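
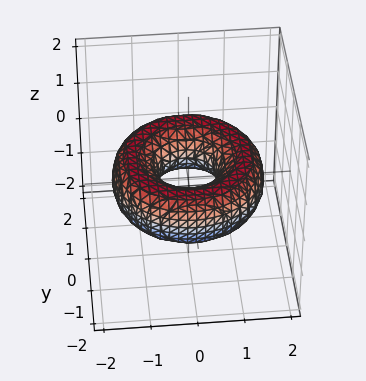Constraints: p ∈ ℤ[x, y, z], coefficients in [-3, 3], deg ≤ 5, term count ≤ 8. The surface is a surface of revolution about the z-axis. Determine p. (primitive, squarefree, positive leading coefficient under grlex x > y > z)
x^4 + 2*x^2*y^2 + y^4 - 3*x^2 - 3*y^2 + 3*z^2 + 1

Degree: a generic line meets the surface in up to 4 points, so deg p = 4.
By symmetry, the z-axis is an axis of rotation, so x and y enter only as x² + y².
Checking where it meets the axes: a circular section at z = 0 has radius between 0 and 1; it misses every integer gridline on the z-axis.
Matching integer coefficients to the picture gives p.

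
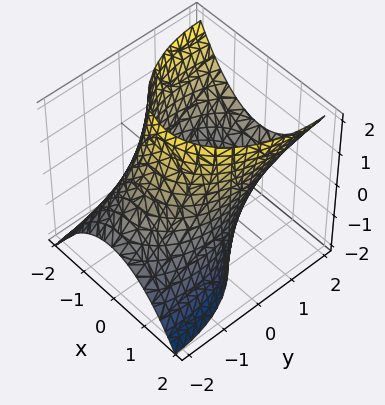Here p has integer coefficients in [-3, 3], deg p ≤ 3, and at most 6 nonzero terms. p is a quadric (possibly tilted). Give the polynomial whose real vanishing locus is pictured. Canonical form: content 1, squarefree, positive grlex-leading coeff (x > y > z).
2*x^2 + y^2 - 2*y*z - 3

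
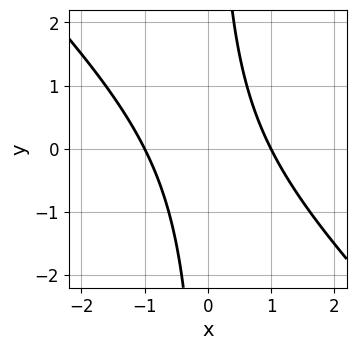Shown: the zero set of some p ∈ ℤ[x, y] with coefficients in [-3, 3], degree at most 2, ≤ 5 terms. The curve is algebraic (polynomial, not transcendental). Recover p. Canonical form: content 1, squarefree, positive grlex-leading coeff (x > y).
x^2 + x*y - 1

(a) deg p = 2. No degree-1 curve has this shape.
(b) Checking where it meets the axes: no y-intercept at any integer in the box; the x-axis gridline crossings are at x ∈ {-1, 1}.
(c) Fitting integer coefficients to these (and the overall shape) gives p.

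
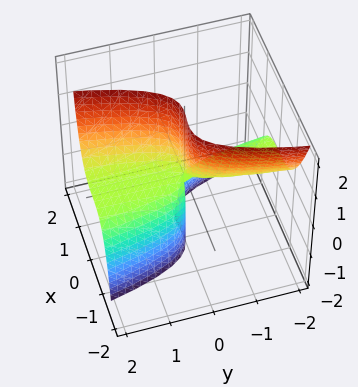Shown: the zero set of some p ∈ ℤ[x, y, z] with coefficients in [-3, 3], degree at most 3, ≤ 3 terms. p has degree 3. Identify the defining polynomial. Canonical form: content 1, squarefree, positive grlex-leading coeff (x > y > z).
3*x^3 + x^2*z - 2*y*z

1. deg p = 3. A generic line meets the surface in up to 3 points.
2. Observable constraints: it crosses the x-axis at the gridline x = 0; the visible z-axis segment lies entirely on the surface; every point of the y-axis in the box is on the surface.
3. These observations pin down the coefficients.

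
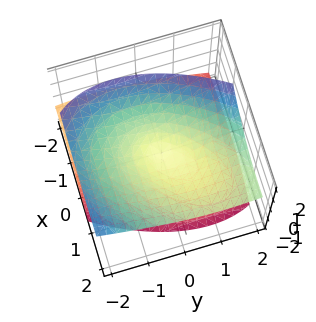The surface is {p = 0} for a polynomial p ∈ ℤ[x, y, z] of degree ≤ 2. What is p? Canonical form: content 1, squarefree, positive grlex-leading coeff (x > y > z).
x^2 - x*y - 2*x*z + y^2 - 2*z^2

First, degree: a generic line meets the surface in up to 2 points, so deg p = 2.
Next, checking where it meets the axes: it crosses the z-axis at the gridline z = 0; it crosses the x-axis at the gridline x = 0; it meets the y-axis at y = 0 (among the integer gridlines).
Finally, matching integer coefficients to the picture gives p.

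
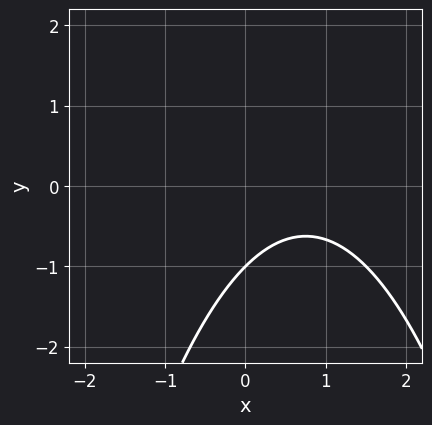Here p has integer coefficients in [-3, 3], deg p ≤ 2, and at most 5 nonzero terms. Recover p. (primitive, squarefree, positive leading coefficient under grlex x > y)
2*x^2 - 3*x + 3*y + 3

The degree is 2 — no degree-1 curve has this shape.
Reading off the gridlines: it meets the y-axis at y = -1 (among the integer gridlines); the curve avoids every integer x-axis point in the box.
Matching integer coefficients to the picture gives p.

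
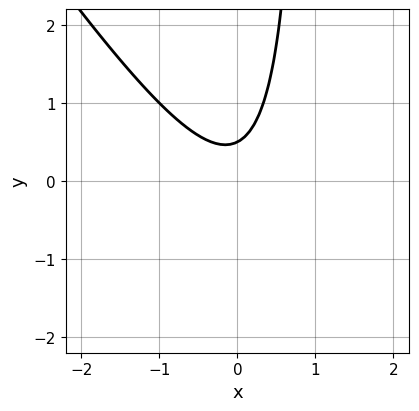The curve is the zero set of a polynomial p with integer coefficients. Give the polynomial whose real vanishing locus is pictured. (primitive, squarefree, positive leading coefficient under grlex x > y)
3*x^2 + 2*x*y - 2*y + 1

1. deg p = 2. The shape is more complex than any degree-1 curve.
2. Observable constraints: no x-intercept at any integer in the box.
3. Together with the visible shape, these determine p as stated.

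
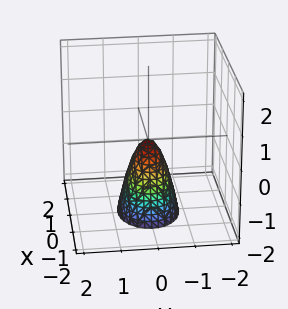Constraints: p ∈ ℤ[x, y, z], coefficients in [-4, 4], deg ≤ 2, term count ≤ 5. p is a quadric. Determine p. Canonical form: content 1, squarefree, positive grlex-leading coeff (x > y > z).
1. The degree is 2 — a paraboloid; a quadric.
2. Symmetries: mirror symmetry x ↦ −x ⇒ only even powers of x; mirror symmetry y ↦ −y ⇒ only even powers of y.
3. From the axis intercepts and sections: it meets the z-axis at z = 0 (among the integer gridlines); it crosses the y-axis at the gridline y = 0; it crosses the x-axis at the gridline x = 0.
4. Together with the visible shape, these determine p as stated.

2*x^2 + 3*y^2 + z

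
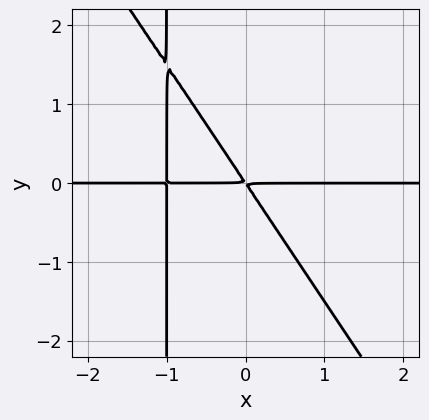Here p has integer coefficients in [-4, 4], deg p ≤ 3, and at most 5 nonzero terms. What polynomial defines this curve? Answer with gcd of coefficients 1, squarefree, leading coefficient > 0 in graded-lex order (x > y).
First, deg p = 3.
Then, from the axis intercepts and sections: the visible x-axis segment lies entirely on the curve.
Finally, the integer polynomial consistent with all of this is the stated p.

3*x^2*y + 2*x*y^2 + 3*x*y + 2*y^2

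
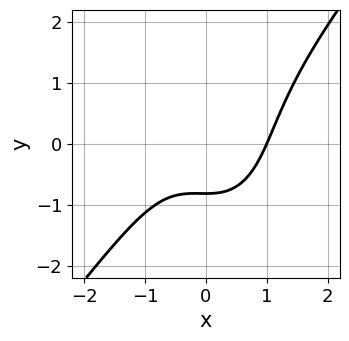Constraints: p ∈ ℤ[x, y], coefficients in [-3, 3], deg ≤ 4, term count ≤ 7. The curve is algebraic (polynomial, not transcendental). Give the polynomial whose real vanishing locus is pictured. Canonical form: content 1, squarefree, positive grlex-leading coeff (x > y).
3*x^3 - x^2*y - y^3 - 3*y - 3

First, the degree is 3 — the shape is more complex than any degree-2 curve.
Then, from the axis intercepts and sections: one x-axis crossing is at x = 1.
Finally, the integer polynomial consistent with all of this is the stated p.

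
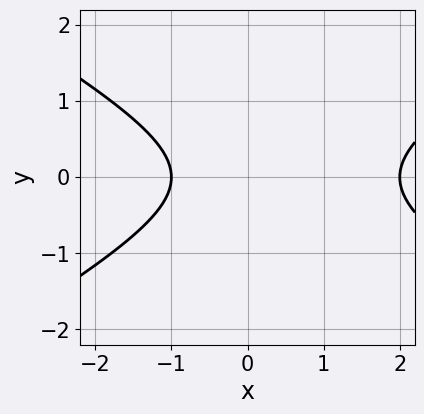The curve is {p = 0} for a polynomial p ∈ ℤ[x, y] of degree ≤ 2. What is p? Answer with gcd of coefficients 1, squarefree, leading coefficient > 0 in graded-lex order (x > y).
deg p = 2.
Symmetries: mirror symmetry y ↦ −y ⇒ only even powers of y.
From the visible intercepts: no y-intercept at any integer in the box; among the integer gridlines, it crosses the x-axis at x ∈ {-1, 2}.
These observations pin down the coefficients.

x^2 - 3*y^2 - x - 2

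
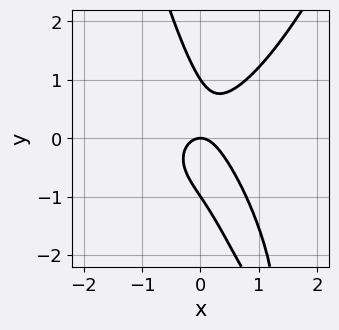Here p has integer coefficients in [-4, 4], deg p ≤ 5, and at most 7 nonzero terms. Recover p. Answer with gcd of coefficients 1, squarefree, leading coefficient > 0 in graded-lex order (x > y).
First, degree: a generic line meets the curve in up to 4 points, so deg p = 4.
Then, checking where it meets the axes: it crosses the x-axis at the gridline x = 0; among the integer gridlines, it crosses the y-axis at y ∈ {-1, 0, 1}.
Finally, together with the visible shape, these determine p as stated.

3*x^4 - 3*x*y^2 - y^3 + 2*x^2 + y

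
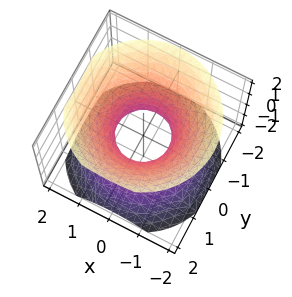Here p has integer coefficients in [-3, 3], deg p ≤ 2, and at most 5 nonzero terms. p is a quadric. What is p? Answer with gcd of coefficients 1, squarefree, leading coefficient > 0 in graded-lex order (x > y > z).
3*x^2 + 3*y^2 - 3*z^2 - 2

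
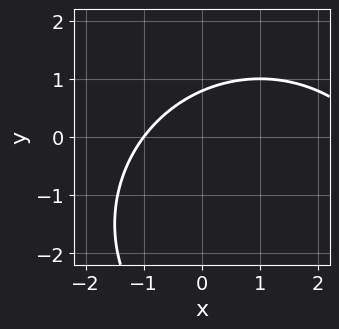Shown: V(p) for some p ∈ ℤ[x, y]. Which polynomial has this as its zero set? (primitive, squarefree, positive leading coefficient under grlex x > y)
x^2 + y^2 - 2*x + 3*y - 3

(a) deg p = 2. A generic line meets the curve in up to 2 points.
(b) Against the integer gridlines: it crosses the x-axis at the gridline x = -1.
(c) Matching integer coefficients to the picture gives p.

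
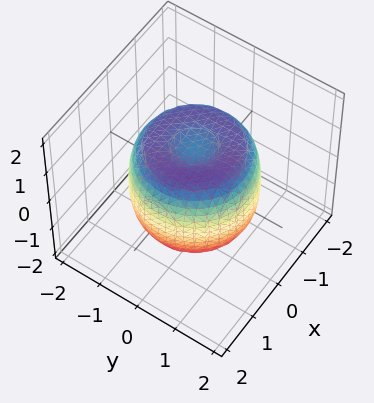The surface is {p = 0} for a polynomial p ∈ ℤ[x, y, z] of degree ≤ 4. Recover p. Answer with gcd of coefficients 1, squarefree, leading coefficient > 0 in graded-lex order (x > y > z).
2*x^4 + 4*x^2*y^2 + 2*y^4 - 3*x^2 - 3*y^2 + 2*z^2 - 2

deg p = 4. A generic line meets the surface in up to 4 points.
By symmetry, the z-axis is an axis of rotation, so x and y enter only as x² + y².
Checking where it meets the axes: a circular section at z = 0 has radius between 1 and 2; among the integer gridlines, it crosses the z-axis at z ∈ {-1, 1}.
Assembling these constraints gives the stated polynomial.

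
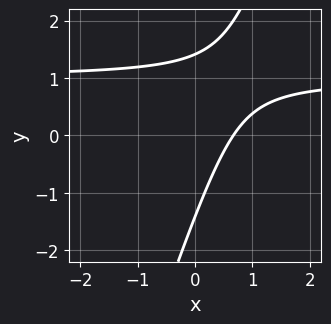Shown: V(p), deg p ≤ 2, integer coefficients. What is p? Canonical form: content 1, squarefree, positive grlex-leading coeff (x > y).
Degree: a generic line meets the curve in up to 2 points, so deg p = 2.
Matching integer coefficients to the picture gives p.

3*x*y - y^2 - 3*x + 2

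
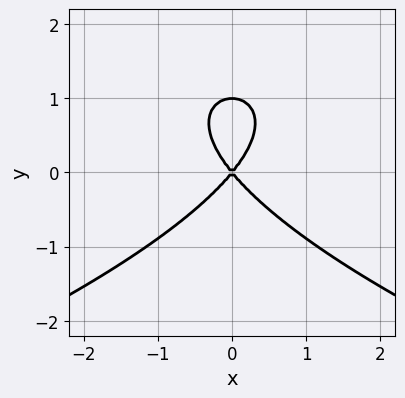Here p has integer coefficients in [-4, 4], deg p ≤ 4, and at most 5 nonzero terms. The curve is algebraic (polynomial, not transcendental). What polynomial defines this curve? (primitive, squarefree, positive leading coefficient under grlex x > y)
2*y^3 + 3*x^2 - 2*y^2

The degree is 3 — no degree-2 curve has this shape.
Symmetries: mirror symmetry x ↦ −x ⇒ only even powers of x.
Observable constraints: among the integer gridlines, it crosses the y-axis at y ∈ {0, 1}; one x-axis crossing is at x = 0.
Matching integer coefficients to the picture gives p.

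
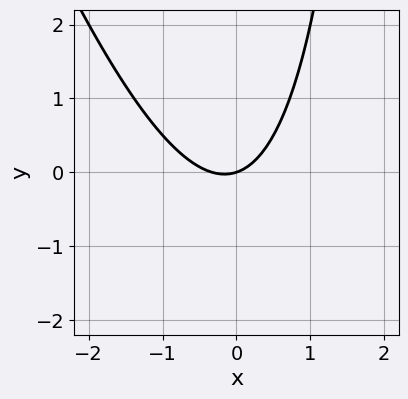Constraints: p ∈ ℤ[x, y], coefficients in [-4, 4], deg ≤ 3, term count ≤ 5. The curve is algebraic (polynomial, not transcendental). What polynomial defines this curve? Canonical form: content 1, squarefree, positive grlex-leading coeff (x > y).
3*x^2 + x*y + x - 3*y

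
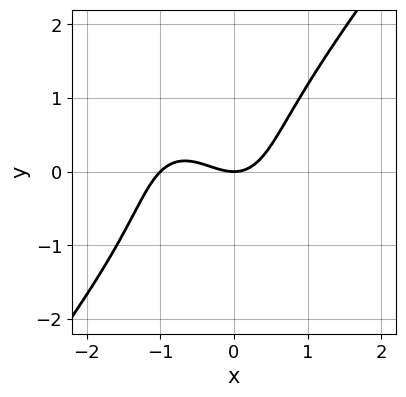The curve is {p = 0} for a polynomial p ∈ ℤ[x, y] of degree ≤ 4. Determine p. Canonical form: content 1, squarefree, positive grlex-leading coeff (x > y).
Degree: the shape is more complex than any degree-2 curve, so deg p = 3.
Checking where it meets the axes: it meets the y-axis at y = 0 (among the integer gridlines); the x-axis gridline crossings are at x ∈ {-1, 0}.
The integer polynomial consistent with all of this is the stated p.

2*x^3 - y^3 + 2*x^2 - 2*y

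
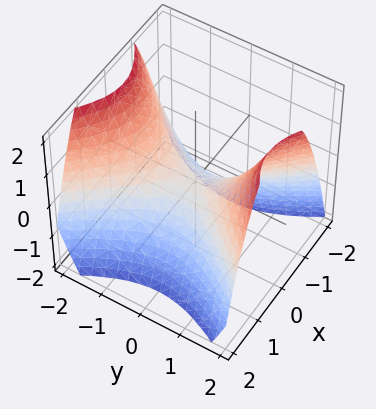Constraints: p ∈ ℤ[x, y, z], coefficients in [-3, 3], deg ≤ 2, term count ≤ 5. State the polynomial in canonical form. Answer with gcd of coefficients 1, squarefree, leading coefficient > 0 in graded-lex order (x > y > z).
The degree is 2 — a saddle surface; a quadric.
Symmetries: it's symmetric under x → −x, forcing even powers of x; mirror symmetry y ↦ −y ⇒ only even powers of y.
From the axis intercepts and sections: one x-axis crossing is at x = 0; it crosses the y-axis at the gridline y = 0; one z-axis crossing is at z = 0.
The integer polynomial consistent with all of this is the stated p.

3*x^2 - 2*y^2 + 3*z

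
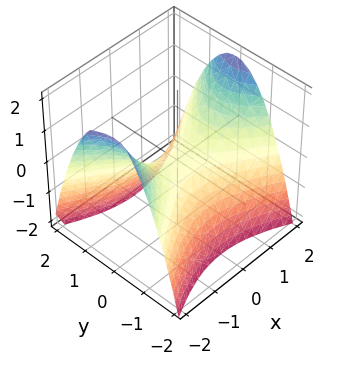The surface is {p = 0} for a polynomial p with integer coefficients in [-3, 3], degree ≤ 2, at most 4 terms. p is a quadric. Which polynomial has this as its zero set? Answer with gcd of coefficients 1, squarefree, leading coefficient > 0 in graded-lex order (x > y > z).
x^2 - 2*y^2 - 2*z

Degree: a saddle surface; a quadric, so deg p = 2.
Symmetries: it's symmetric under y → −y, forcing even powers of y; mirror symmetry x ↦ −x ⇒ only even powers of x.
From the axis intercepts and sections: it meets the x-axis at x = 0 (among the integer gridlines); it crosses the y-axis at the gridline y = 0; it meets the z-axis at z = 0 (among the integer gridlines).
The integer polynomial consistent with all of this is the stated p.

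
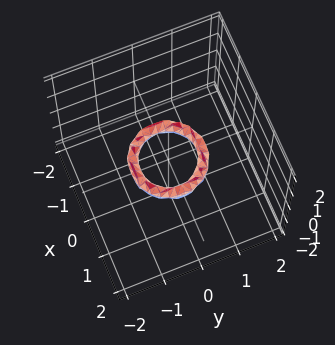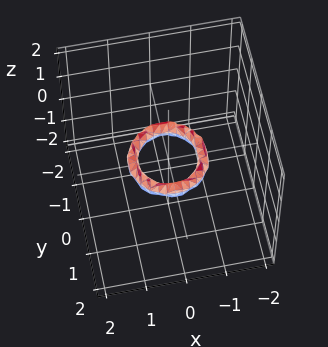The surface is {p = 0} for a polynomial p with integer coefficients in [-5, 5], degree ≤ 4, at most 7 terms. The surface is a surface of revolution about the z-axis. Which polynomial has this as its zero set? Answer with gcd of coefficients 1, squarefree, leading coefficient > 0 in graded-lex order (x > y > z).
2*x^4 + 4*x^2*y^2 + 2*y^4 - 3*x^2 - 3*y^2 + 2*z^2 + 1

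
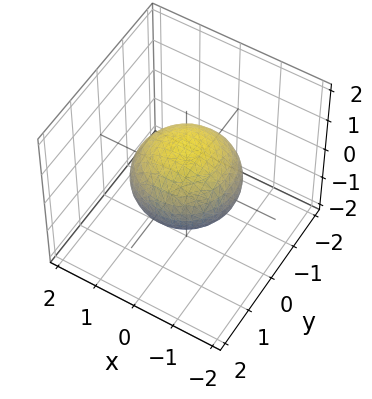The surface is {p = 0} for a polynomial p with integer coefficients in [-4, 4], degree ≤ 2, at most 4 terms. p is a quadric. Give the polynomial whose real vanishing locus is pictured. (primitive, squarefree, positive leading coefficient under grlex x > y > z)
First, deg p = 2. Bounded and convex; a quadric.
Next, symmetries: rotational symmetry about the z-axis ⇒ p depends on x, y only through x² + y²; mirror symmetry z ↦ −z ⇒ only even powers of z.
Next, against the integer gridlines: a circular section at z = 0 has radius between 1 and 2; the z-axis gridline crossings are at z ∈ {-1, 1}.
Finally, together with the visible shape, these determine p as stated.

2*x^2 + 2*y^2 + 3*z^2 - 3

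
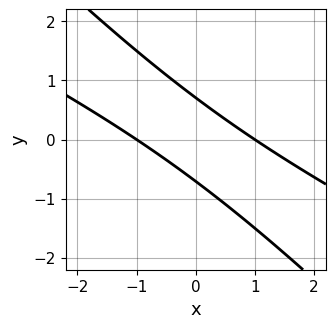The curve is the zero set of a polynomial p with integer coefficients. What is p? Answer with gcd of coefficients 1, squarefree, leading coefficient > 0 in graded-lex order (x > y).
deg p = 2. No degree-1 curve has this shape.
From the visible intercepts: the x-axis gridline crossings are at x ∈ {-1, 1}.
These observations pin down the coefficients.

x^2 + 3*x*y + 2*y^2 - 1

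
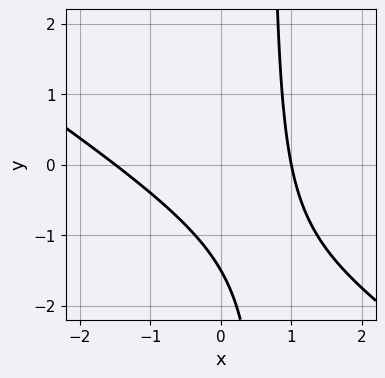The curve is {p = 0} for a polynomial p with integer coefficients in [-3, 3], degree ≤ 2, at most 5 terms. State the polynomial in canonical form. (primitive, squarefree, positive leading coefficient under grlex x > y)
(a) The degree is 2 — a generic line meets the curve in up to 2 points.
(b) Against the integer gridlines: it meets the x-axis at x = 1 (among the integer gridlines).
(c) Matching integer coefficients to the picture gives p.

2*x^2 + 3*x*y + x - 2*y - 3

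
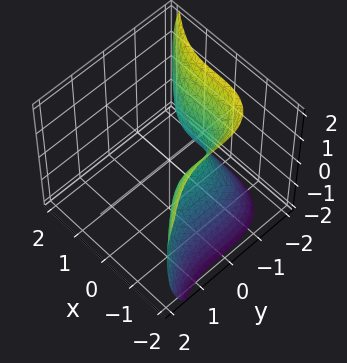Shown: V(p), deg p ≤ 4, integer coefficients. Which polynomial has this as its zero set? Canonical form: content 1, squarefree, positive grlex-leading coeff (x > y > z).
(a) deg p = 3. A generic line meets the surface in up to 3 points.
(b) From the visible intercepts: no z-intercept at any integer in the box.
(c) Assembling these constraints gives the stated polynomial.

3*x^3 + 3*y^3 + 3*z^2 - 2*z + 2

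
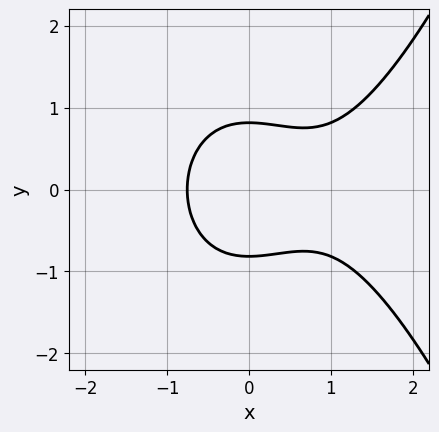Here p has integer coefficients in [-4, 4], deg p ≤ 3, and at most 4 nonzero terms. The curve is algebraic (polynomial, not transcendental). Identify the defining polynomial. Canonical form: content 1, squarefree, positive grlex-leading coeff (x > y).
2*x^3 - 2*x^2 - 3*y^2 + 2

deg p = 3.
Symmetries: the y ↦ −y reflection is a symmetry, so y appears only in even powers.
Putting this together gives p.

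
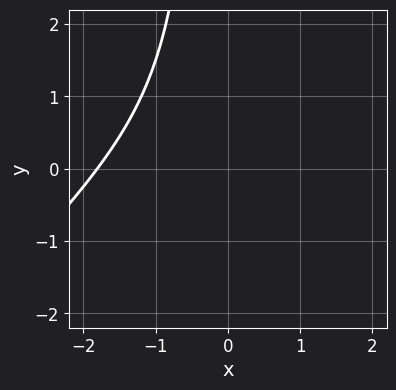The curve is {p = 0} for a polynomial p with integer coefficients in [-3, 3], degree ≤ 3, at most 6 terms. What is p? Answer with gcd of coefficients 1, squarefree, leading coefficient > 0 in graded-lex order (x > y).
2*x^3 - 2*x^2*y + 3*x^2 + 2

First, degree: no degree-2 curve has this shape, so deg p = 3.
Then, reading off the gridlines: no y-intercept at any integer in the box.
Finally, matching integer coefficients to the picture gives p.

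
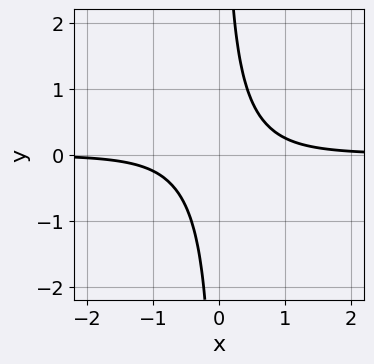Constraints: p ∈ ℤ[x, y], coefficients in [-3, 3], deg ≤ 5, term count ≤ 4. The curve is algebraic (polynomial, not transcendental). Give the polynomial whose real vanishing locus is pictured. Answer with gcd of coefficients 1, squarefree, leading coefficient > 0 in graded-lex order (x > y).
The degree is 4 — the shape is more complex than any degree-3 curve.
Observable constraints: it misses every integer gridline on the y-axis; it misses every integer gridline on the x-axis.
Assembling these constraints gives the stated polynomial.

2*x^3*y + 2*x*y - 1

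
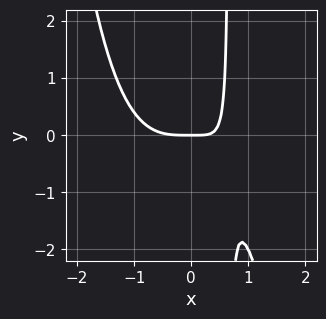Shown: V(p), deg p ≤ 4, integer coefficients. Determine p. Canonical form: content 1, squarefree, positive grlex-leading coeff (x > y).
2*x^4 + 3*x*y - 2*y

(a) Degree: a generic line meets the curve in up to 4 points, so deg p = 4.
(b) Observable constraints: it crosses the y-axis at the gridline y = 0; it crosses the x-axis at the gridline x = 0.
(c) These observations pin down the coefficients.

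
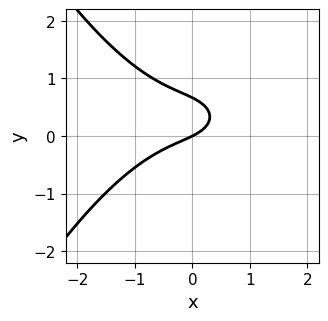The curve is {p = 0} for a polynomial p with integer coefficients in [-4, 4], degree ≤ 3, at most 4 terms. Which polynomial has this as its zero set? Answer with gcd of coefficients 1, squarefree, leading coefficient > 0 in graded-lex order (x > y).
x^3 + 3*y^2 + x - 2*y

(a) deg p = 3. The shape is more complex than any degree-2 curve.
(b) Reading off the gridlines: it crosses the y-axis at the gridline y = 0; one x-axis crossing is at x = 0.
(c) Assembling these constraints gives the stated polynomial.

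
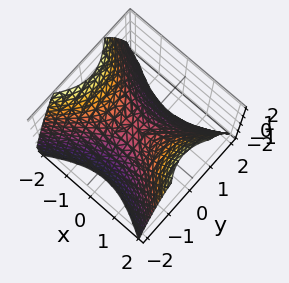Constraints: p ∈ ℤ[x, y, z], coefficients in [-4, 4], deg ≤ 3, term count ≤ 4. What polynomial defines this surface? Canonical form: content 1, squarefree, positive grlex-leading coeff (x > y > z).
The degree is 2 — a saddle surface; a quadric.
Symmetries: the y ↦ −y reflection is a symmetry, so y appears only in even powers; mirror symmetry x ↦ −x ⇒ only even powers of x.
From the visible intercepts: it meets the z-axis at z = 0 (among the integer gridlines); it crosses the x-axis at the gridline x = 0; one y-axis crossing is at y = 0.
Together with the visible shape, these determine p as stated.

2*x^2 - 3*y^2 - 3*z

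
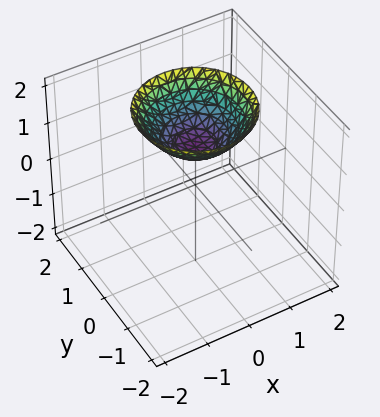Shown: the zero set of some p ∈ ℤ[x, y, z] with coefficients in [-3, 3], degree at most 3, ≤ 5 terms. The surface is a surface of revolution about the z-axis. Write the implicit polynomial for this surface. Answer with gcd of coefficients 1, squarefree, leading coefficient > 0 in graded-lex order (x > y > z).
2*x^2 + 2*y^2 - 3*z + 3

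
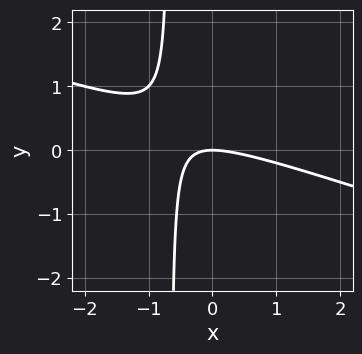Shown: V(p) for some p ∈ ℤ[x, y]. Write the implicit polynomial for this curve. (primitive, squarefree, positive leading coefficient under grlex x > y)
x^2 + 3*x*y + 2*y

(a) Degree: a generic line meets the curve in up to 2 points, so deg p = 2.
(b) Against the integer gridlines: it crosses the y-axis at the gridline y = 0; it crosses the x-axis at the gridline x = 0.
(c) Solving for integer coefficients yields p as stated.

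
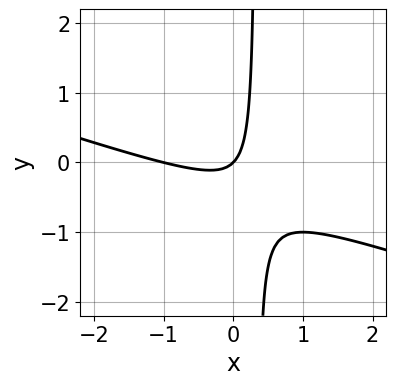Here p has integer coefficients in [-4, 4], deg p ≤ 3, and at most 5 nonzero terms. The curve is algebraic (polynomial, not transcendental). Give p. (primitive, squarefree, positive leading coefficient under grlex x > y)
First, degree: a generic line meets the curve in up to 2 points, so deg p = 2.
Next, from the visible intercepts: the x-axis gridline crossings are at x ∈ {-1, 0}; it meets the y-axis at y = 0 (among the integer gridlines).
Finally, solving for integer coefficients yields p as stated.

x^2 + 3*x*y + x - y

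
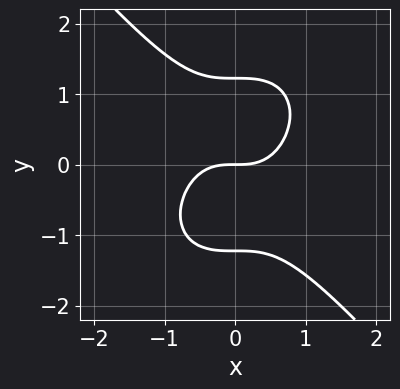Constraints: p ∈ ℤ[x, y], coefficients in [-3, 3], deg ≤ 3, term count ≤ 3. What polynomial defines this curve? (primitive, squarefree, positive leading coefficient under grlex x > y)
3*x^3 + 2*y^3 - 3*y

First, degree: a generic line meets the curve in up to 3 points, so deg p = 3.
Next, from the visible intercepts: it crosses the y-axis at the gridline y = 0; it crosses the x-axis at the gridline x = 0.
Finally, matching integer coefficients to the picture gives p.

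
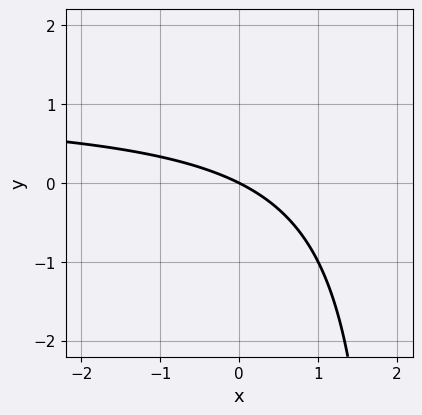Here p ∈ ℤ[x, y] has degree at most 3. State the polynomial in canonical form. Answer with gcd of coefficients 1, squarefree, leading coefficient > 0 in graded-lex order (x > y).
x*y - x - 2*y

(a) The degree is 2 — no degree-1 curve has this shape.
(b) Against the integer gridlines: one y-axis crossing is at y = 0; one x-axis crossing is at x = 0.
(c) Matching integer coefficients to the picture gives p.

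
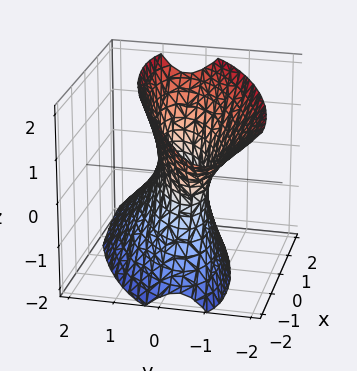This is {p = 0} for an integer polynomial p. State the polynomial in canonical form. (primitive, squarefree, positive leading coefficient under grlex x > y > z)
x^2 - 2*x*y + 3*y^2 + y*z - z^2 - 1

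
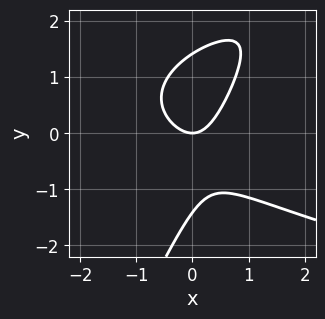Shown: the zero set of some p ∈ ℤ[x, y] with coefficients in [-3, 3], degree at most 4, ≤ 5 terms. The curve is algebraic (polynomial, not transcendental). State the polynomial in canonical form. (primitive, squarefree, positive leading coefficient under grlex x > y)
The degree is 3 — a generic line meets the curve in up to 3 points.
From the visible intercepts: one x-axis crossing is at x = 0; one y-axis crossing is at y = 0.
These observations pin down the coefficients.

2*x*y^2 - y^3 - 3*x^2 - x*y + 2*y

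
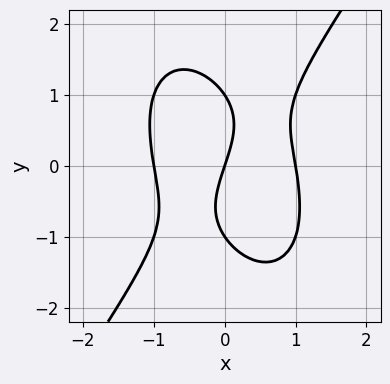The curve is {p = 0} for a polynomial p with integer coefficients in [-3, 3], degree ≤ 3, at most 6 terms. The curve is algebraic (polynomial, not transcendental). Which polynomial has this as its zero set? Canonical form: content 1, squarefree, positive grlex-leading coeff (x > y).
3*x^3 - y^3 - 3*x + y

Degree: no degree-2 curve has this shape, so deg p = 3.
Reading off the gridlines: among the integer gridlines, it crosses the x-axis at x ∈ {-1, 0, 1}; the y-axis gridline crossings are at y ∈ {-1, 0, 1}.
The integer polynomial consistent with all of this is the stated p.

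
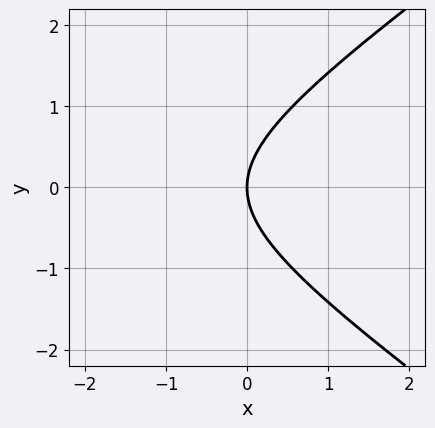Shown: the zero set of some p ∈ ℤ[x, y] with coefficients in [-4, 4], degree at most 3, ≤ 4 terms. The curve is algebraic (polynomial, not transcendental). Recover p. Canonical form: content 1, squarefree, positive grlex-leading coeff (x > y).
x^2 - 2*y^2 + 3*x

(a) Degree: no degree-1 curve has this shape, so deg p = 2.
(b) Symmetries: it's symmetric under y → −y, forcing even powers of y.
(c) From the axis intercepts and sections: it meets the x-axis at x = 0 (among the integer gridlines); it crosses the y-axis at the gridline y = 0.
(d) Putting this together gives p.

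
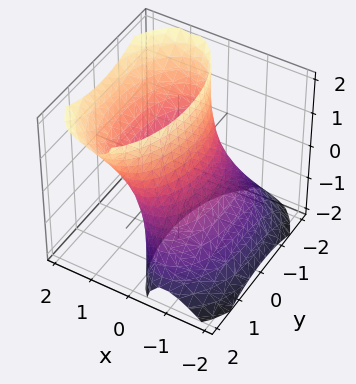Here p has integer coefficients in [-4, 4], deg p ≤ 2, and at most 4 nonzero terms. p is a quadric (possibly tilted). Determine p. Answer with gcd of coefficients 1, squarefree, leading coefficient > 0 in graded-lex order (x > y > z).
Degree: no degree-1 surface has this shape, so deg p = 2.
Observable constraints: the surface avoids every integer z-axis point in the box.
These observations pin down the coefficients.

3*x^2 - 3*x*z + y^2 - 2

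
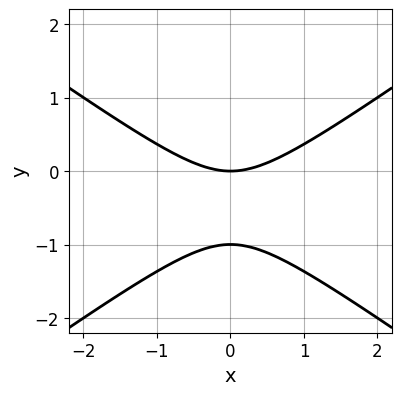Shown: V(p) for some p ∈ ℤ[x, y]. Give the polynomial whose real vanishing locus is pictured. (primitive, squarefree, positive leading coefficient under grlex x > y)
1. deg p = 2. No degree-1 curve has this shape.
2. Symmetries: it's symmetric under x → −x, forcing even powers of x.
3. Observable constraints: among the integer gridlines, it crosses the y-axis at y ∈ {-1, 0}; one x-axis crossing is at x = 0.
4. These observations pin down the coefficients.

x^2 - 2*y^2 - 2*y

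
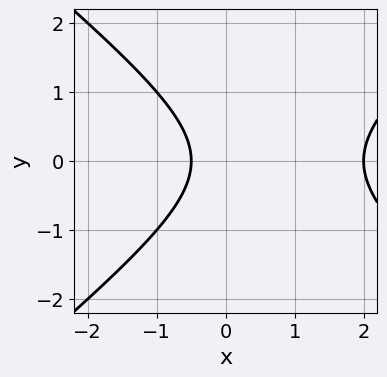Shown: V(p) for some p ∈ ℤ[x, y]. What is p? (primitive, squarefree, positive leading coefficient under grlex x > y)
2*x^2 - 3*y^2 - 3*x - 2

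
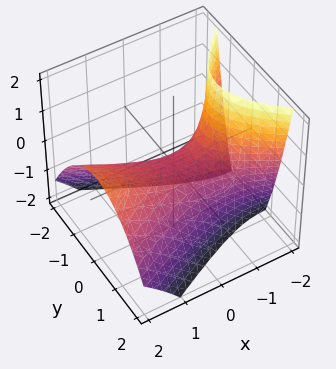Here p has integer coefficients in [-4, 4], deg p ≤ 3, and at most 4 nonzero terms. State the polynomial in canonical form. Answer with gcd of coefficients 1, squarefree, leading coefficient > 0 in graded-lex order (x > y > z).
x^2 - 2*x*z - 3*y^2 - 3*z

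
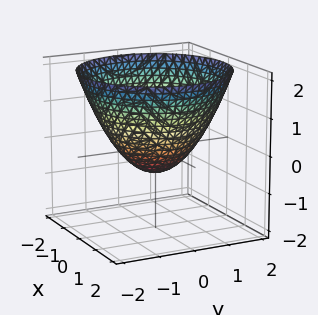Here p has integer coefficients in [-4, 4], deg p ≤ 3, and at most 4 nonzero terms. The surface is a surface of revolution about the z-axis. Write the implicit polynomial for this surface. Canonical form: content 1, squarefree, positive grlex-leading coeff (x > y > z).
(a) The degree is 2 — a generic line meets the surface in up to 2 points.
(b) Symmetry: every cross-section ⟂ z is a circle, so x, y appear only via x² + y².
(c) Observable constraints: a circular section at z = 0 has radius exactly 1; the x-axis gridline crossings are at x ∈ {-1, 1}; among the integer gridlines, it crosses the y-axis at y ∈ {-1, 1}.
(d) Together with the visible shape, these determine p as stated.

2*x^2 + 2*y^2 - 3*z - 2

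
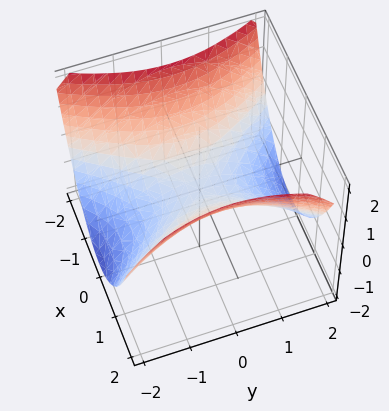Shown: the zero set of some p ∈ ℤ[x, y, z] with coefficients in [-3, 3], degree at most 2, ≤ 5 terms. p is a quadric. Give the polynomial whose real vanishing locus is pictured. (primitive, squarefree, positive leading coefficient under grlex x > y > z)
2*x^2 - y^2 - 3*z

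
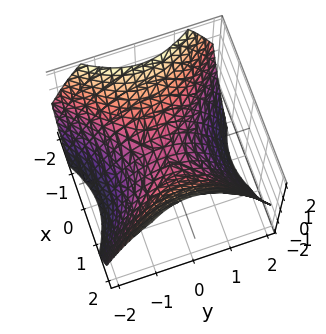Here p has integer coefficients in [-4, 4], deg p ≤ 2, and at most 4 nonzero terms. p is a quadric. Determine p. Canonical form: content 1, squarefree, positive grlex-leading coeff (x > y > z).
2*x^2 - 2*y^2 - 3*z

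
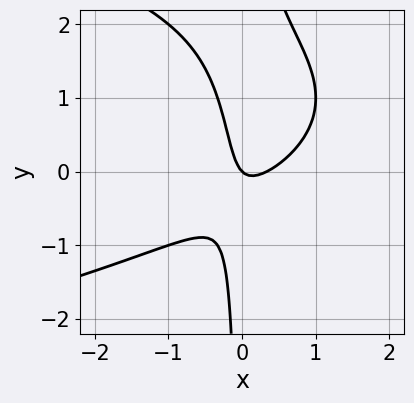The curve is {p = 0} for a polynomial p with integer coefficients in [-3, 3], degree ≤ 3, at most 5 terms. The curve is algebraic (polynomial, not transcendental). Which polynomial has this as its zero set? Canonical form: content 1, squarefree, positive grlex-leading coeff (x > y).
deg p = 3. A generic line meets the curve in up to 3 points.
Checking where it meets the axes: it meets the x-axis at x = 0 (among the integer gridlines); one y-axis crossing is at y = 0.
Matching integer coefficients to the picture gives p.

2*x*y^2 + 3*x^2 - 3*x*y - x - y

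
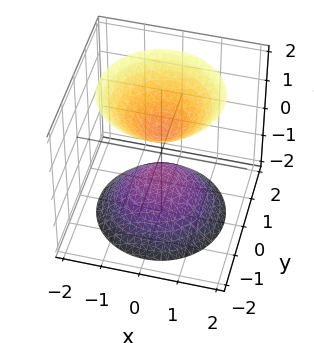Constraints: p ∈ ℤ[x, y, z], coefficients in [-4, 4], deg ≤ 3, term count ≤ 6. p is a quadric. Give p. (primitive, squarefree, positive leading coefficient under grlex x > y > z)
3*x^2 + 3*y^2 - 2*z^2 + 1

First, the picture has 2 separate pieces. They look like related sheets of one shape, so recover p as a whole.
Next, deg p = 2. Two separate bowl-shaped sheets opening away from each other; a quadric.
Then, by symmetry, every cross-section ⟂ z is a circle, so x, y appear only via x² + y²; mirror symmetry z ↦ −z ⇒ only even powers of z.
Then, observable constraints: a circular section at z = 2 has radius between 1 and 2; no y-intercept at any integer in the box; no x-intercept at any integer in the box.
Finally, assembling these constraints gives the stated polynomial.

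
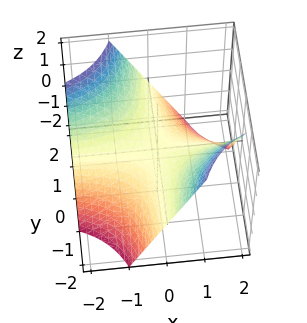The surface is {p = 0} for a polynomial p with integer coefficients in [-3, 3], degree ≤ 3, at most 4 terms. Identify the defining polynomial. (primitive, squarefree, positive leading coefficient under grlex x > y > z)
x*y + z

Degree: a saddle surface; a quadric, so deg p = 2.
Reading off the gridlines: one z-axis crossing is at z = 0; every point of the x-axis in the box is on the surface; every point of the y-axis in the box is on the surface.
Solving for integer coefficients yields p as stated.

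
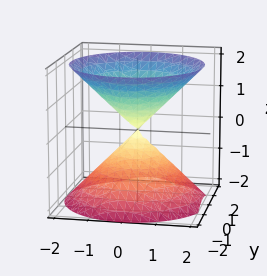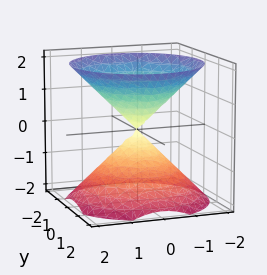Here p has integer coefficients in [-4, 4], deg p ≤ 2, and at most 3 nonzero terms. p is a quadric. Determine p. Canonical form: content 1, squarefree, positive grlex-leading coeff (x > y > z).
x^2 + y^2 - z^2

(a) There are 2 components. They look like related sheets of one shape, so recover p as a whole.
(b) Degree: a double cone through the origin; a quadric, so deg p = 2.
(c) Symmetries: rotational symmetry about the z-axis ⇒ p depends on x, y only through x² + y²; it's symmetric under z → −z, forcing even powers of z.
(d) Observable constraints: one y-axis crossing is at y = 0; one x-axis crossing is at x = 0.
(e) Fitting integer coefficients to these (and the overall shape) gives p.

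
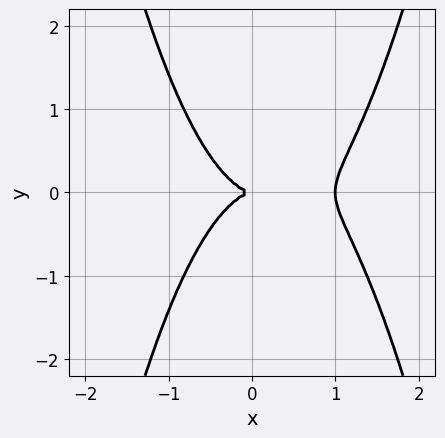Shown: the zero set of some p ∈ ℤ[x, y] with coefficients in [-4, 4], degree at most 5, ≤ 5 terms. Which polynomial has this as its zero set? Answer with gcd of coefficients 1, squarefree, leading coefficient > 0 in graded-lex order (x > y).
x^4 - x^3 - y^2

1. Degree: no degree-3 curve has this shape, so deg p = 4.
2. Symmetries: it's symmetric under y → −y, forcing even powers of y.
3. Against the integer gridlines: it meets the y-axis at y = 0 (among the integer gridlines); the x-axis gridline crossings are at x ∈ {0, 1}.
4. Solving for integer coefficients yields p as stated.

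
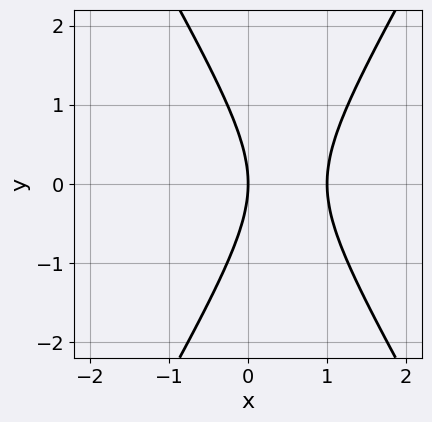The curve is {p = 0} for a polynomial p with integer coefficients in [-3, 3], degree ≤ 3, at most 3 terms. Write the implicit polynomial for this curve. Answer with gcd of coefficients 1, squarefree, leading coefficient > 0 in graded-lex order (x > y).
3*x^2 - y^2 - 3*x

1. The degree is 2 — no degree-1 curve has this shape.
2. Symmetries: mirror symmetry y ↦ −y ⇒ only even powers of y.
3. Reading off the gridlines: one y-axis crossing is at y = 0; among the integer gridlines, it crosses the x-axis at x ∈ {0, 1}.
4. Assembling these constraints gives the stated polynomial.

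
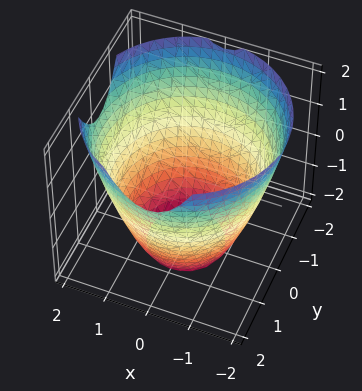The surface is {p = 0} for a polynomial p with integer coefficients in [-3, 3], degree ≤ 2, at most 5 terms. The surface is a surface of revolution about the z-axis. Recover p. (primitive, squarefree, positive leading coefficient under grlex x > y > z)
First, degree: the shape is more complex than any degree-1 surface, so deg p = 2.
Next, symmetry: every cross-section ⟂ z is a circle, so x, y appear only via x² + y².
Next, observable constraints: no z-intercept at any integer in the box; a circular section at z = 0 has radius between 1 and 2.
Finally, these observations pin down the coefficients.

x^2 + y^2 - z - 3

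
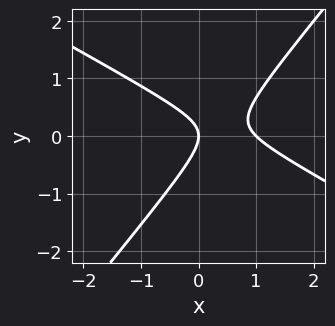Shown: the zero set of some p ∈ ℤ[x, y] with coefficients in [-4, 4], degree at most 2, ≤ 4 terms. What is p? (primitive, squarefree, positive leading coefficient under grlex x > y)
2*x^2 + 2*x*y - 3*y^2 - 2*x

1. The degree is 2 — a generic line meets the curve in up to 2 points.
2. Observable constraints: among the integer gridlines, it crosses the x-axis at x ∈ {0, 1}; one y-axis crossing is at y = 0.
3. The integer polynomial consistent with all of this is the stated p.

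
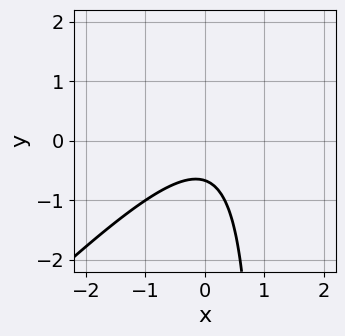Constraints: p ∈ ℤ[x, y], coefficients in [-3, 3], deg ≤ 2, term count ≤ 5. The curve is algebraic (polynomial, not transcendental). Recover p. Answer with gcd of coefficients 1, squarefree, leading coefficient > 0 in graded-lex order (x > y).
3*x^2 - 3*x*y - x + 3*y + 2

1. Degree: a generic line meets the curve in up to 2 points, so deg p = 2.
2. Reading off the gridlines: it misses every integer gridline on the x-axis.
3. These observations pin down the coefficients.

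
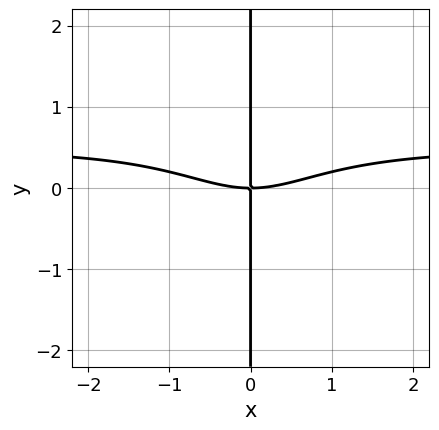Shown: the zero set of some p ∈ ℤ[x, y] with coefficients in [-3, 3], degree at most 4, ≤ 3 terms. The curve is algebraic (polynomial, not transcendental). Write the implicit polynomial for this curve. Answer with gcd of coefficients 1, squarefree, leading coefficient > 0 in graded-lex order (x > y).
2*x^3*y - x^3 + 3*x*y

First, the degree is 4 — no degree-3 curve has this shape.
Then, against the integer gridlines: it meets the x-axis at x = 0 (among the integer gridlines); every point of the y-axis in the box is on the curve.
Finally, these observations pin down the coefficients.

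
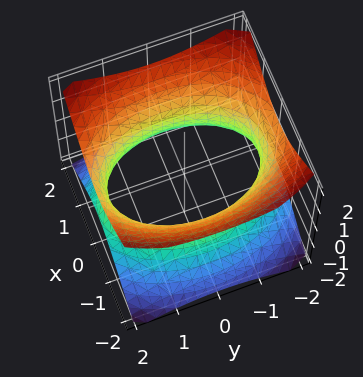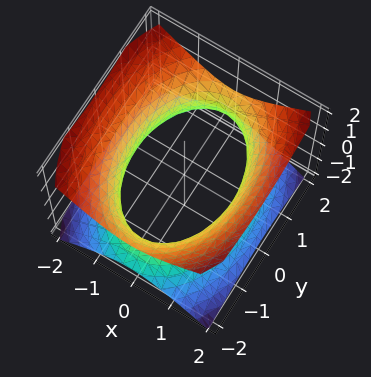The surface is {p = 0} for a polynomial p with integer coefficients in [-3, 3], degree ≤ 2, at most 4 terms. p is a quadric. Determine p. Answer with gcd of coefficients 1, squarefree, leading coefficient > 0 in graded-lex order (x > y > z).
2*x^2 + y^2 - 2*z^2 - 3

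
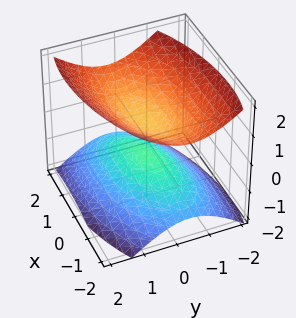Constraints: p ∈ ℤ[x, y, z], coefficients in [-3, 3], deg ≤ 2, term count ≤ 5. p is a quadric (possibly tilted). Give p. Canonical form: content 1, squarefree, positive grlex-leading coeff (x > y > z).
x^2 - x*y + 3*y^2 - 3*z^2 + 1

First, I count 2 distinct pieces.
Next, the degree is 2 — no degree-1 surface has this shape.
Next, from the visible intercepts: the surface avoids every integer x-axis point in the box; the surface avoids every integer y-axis point in the box.
Finally, these observations pin down the coefficients.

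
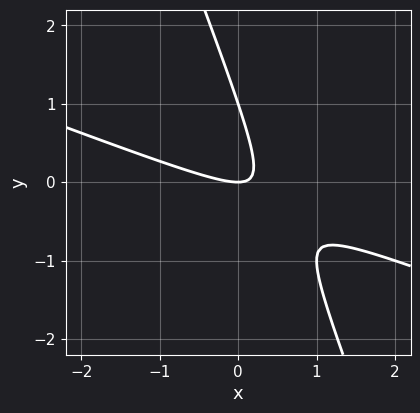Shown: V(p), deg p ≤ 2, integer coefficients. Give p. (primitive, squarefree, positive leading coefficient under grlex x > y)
x^2 + 3*x*y + y^2 - y

1. deg p = 2. The shape is more complex than any degree-1 curve.
2. Against the integer gridlines: among the integer gridlines, it crosses the y-axis at y ∈ {0, 1}; one x-axis crossing is at x = 0.
3. Solving for integer coefficients yields p as stated.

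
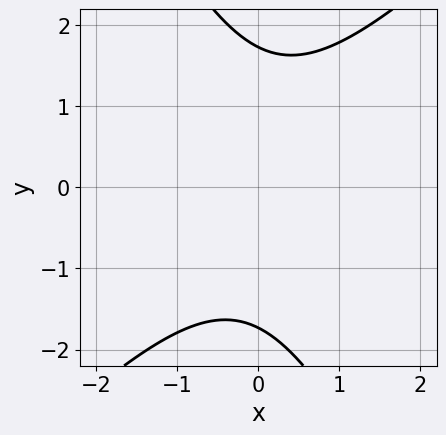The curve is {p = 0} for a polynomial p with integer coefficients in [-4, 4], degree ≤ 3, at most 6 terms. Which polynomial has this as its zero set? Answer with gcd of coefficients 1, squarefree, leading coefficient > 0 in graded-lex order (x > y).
2*x^2 - x*y - y^2 + 3

(a) Degree: the shape is more complex than any degree-1 curve, so deg p = 2.
(b) Observable constraints: no x-intercept at any integer in the box.
(c) The integer polynomial consistent with all of this is the stated p.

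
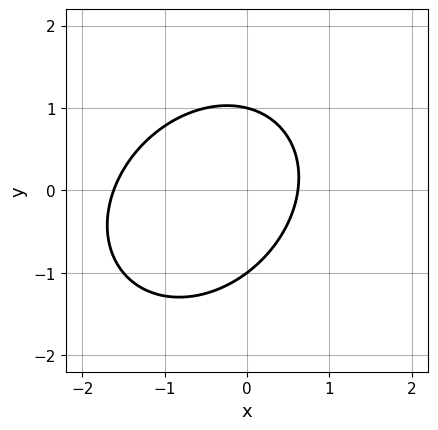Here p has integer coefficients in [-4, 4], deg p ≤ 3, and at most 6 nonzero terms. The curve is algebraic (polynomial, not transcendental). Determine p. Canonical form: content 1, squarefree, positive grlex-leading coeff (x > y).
2*x^2 - x*y + 2*y^2 + 2*x - 2

(a) Degree: a generic line meets the curve in up to 2 points, so deg p = 2.
(b) From the visible intercepts: among the integer gridlines, it crosses the y-axis at y ∈ {-1, 1}.
(c) The integer polynomial consistent with all of this is the stated p.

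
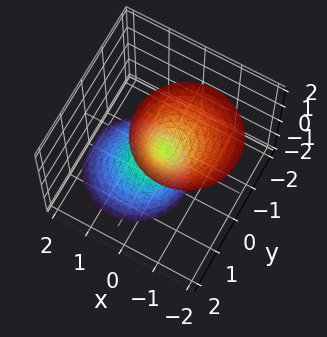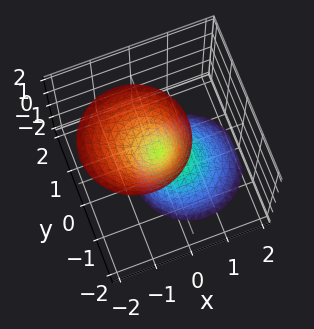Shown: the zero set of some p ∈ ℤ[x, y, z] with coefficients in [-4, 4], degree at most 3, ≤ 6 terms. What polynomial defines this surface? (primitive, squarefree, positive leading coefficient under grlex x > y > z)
First, there are 2 components.
Then, deg p = 2.
Next, from the visible intercepts: it crosses the z-axis at the gridline z = 0; one y-axis crossing is at y = 0; it meets the x-axis at x = 0 (among the integer gridlines).
Finally, assembling these constraints gives the stated polynomial.

3*x^2 + 2*x*z + 3*y^2 - z^2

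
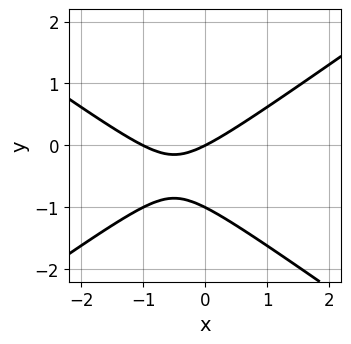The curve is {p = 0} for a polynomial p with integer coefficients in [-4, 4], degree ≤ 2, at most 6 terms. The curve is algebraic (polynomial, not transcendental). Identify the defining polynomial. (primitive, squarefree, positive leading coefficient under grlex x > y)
x^2 - 2*y^2 + x - 2*y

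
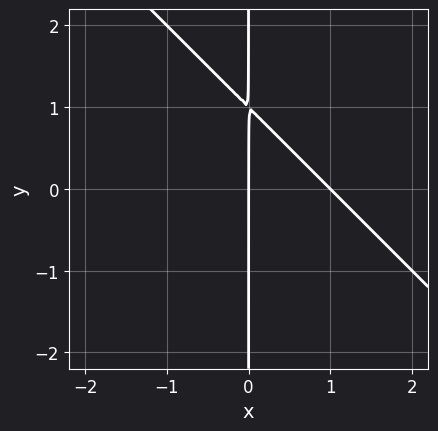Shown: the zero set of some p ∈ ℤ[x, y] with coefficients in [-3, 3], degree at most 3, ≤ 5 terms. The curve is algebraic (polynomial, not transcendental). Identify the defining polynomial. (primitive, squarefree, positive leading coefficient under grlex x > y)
1. deg p = 2.
2. From the visible intercepts: among the integer gridlines, it crosses the x-axis at x ∈ {0, 1}; the visible y-axis segment lies entirely on the curve.
3. The integer polynomial consistent with all of this is the stated p.

x^2 + x*y - x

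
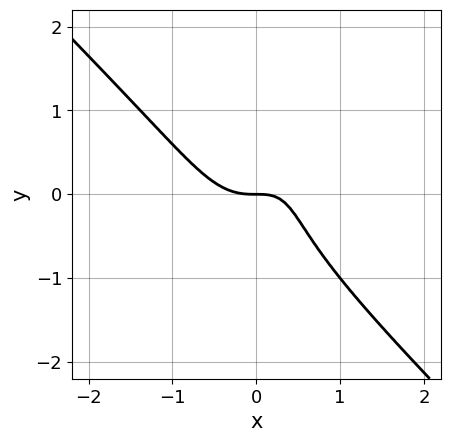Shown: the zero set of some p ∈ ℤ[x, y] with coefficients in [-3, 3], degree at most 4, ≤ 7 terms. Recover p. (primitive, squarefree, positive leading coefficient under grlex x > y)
(a) Degree: no degree-2 curve has this shape, so deg p = 3.
(b) Checking where it meets the axes: it meets the y-axis at y = 0 (among the integer gridlines); one x-axis crossing is at x = 0.
(c) Fitting integer coefficients to these (and the overall shape) gives p.

2*x^3 + x^2*y + y^3 - x*y + y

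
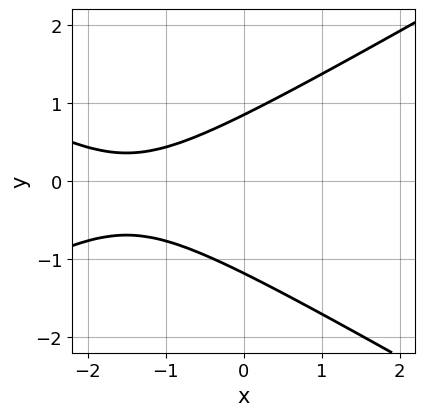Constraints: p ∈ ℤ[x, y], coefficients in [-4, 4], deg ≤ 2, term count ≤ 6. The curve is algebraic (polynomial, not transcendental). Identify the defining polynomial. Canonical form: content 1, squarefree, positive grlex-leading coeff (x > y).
x^2 - 3*y^2 + 3*x - y + 3

1. The degree is 2 — a generic line meets the curve in up to 2 points.
2. From the axis intercepts and sections: it misses every integer gridline on the x-axis.
3. The integer polynomial consistent with all of this is the stated p.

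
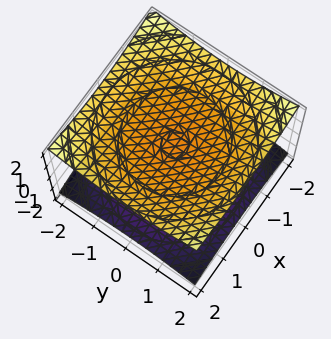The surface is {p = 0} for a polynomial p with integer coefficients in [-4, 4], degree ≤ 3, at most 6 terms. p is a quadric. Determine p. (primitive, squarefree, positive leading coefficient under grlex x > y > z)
x^2 + y^2 - 3*z^2 + 3

There are 2 components. Treating them together as one polynomial.
The degree is 2 — two separate bowl-shaped sheets opening away from each other; a quadric.
Symmetry: the z-axis is an axis of rotation, so x and y enter only as x² + y²; mirror symmetry z ↦ −z ⇒ only even powers of z.
Against the integer gridlines: no y-intercept at any integer in the box; among the integer gridlines, it crosses the z-axis at z ∈ {-1, 1}; the surface avoids every integer x-axis point in the box.
Together with the visible shape, these determine p as stated.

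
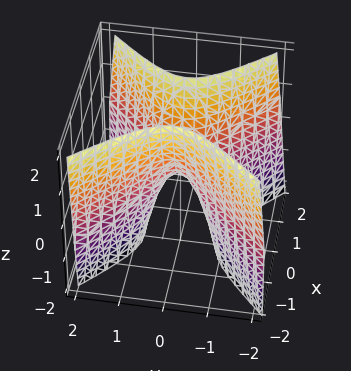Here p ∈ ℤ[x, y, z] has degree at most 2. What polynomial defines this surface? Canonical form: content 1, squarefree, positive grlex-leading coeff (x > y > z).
1. deg p = 2. A hyperbolic paraboloid; a quadric.
2. Symmetries: the y ↦ −y reflection is a symmetry, so y appears only in even powers; the x ↦ −x reflection is a symmetry, so x appears only in even powers.
3. From the axis intercepts and sections: it crosses the z-axis at the gridline z = 0; it crosses the x-axis at the gridline x = 0.
4. Matching integer coefficients to the picture gives p.

3*x^2 - 3*y^2 - z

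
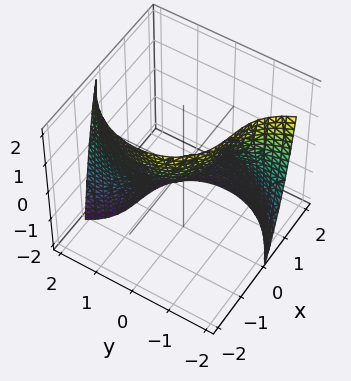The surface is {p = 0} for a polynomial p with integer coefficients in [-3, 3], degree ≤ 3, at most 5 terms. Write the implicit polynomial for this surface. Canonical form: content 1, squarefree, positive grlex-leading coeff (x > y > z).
2*x^3 + x*y^2 - y^2*z + 2*y + 3*z

First, the degree is 3 — no degree-2 surface has this shape.
Next, against the integer gridlines: it crosses the y-axis at the gridline y = 0; it crosses the x-axis at the gridline x = 0.
Finally, putting this together gives p.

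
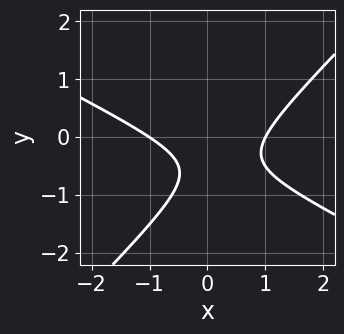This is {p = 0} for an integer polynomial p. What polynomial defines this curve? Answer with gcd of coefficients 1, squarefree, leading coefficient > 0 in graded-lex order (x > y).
First, deg p = 2. A generic line meets the curve in up to 2 points.
Then, observable constraints: no y-intercept at any integer in the box; the x-axis gridline crossings are at x ∈ {-1, 1}.
Finally, matching integer coefficients to the picture gives p.

x^2 + x*y - 2*y^2 - 2*y - 1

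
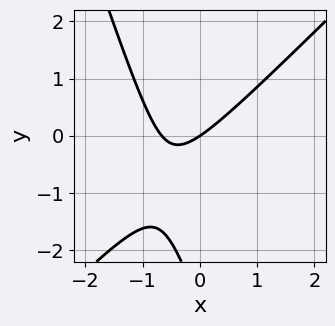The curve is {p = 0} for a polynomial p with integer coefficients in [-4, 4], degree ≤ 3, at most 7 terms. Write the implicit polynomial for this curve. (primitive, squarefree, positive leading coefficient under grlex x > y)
3*x^2 - 2*x*y - y^2 + 2*x - 3*y

The degree is 2 — the shape is more complex than any degree-1 curve.
Observable constraints: it meets the x-axis at x = 0 (among the integer gridlines); it crosses the y-axis at the gridline y = 0.
Together with the visible shape, these determine p as stated.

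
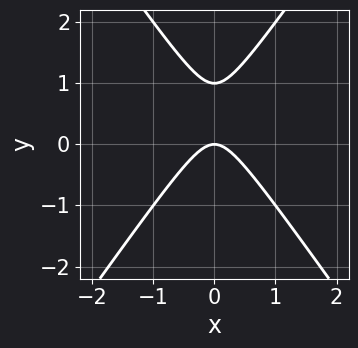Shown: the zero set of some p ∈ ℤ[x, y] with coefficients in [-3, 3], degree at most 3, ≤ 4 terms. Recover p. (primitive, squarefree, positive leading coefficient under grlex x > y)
2*x^2 - y^2 + y

(a) deg p = 2.
(b) Symmetries: the x ↦ −x reflection is a symmetry, so x appears only in even powers.
(c) From the axis intercepts and sections: among the integer gridlines, it crosses the y-axis at y ∈ {0, 1}; it meets the x-axis at x = 0 (among the integer gridlines).
(d) Together with the visible shape, these determine p as stated.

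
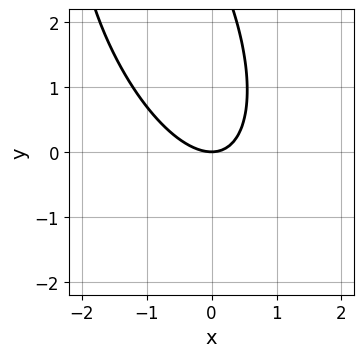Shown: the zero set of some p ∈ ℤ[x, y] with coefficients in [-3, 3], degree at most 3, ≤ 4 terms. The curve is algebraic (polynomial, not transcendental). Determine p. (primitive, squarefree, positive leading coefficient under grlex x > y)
3*x^2 + 2*x*y + y^2 - 3*y

First, degree: the shape is more complex than any degree-1 curve, so deg p = 2.
Then, observable constraints: it meets the x-axis at x = 0 (among the integer gridlines); it crosses the y-axis at the gridline y = 0.
Finally, assembling these constraints gives the stated polynomial.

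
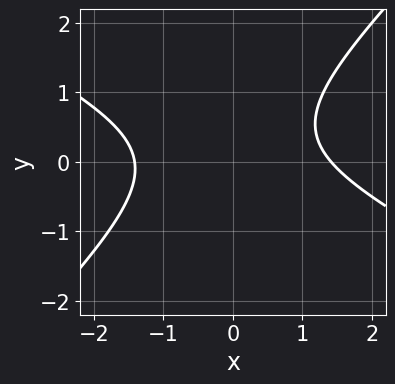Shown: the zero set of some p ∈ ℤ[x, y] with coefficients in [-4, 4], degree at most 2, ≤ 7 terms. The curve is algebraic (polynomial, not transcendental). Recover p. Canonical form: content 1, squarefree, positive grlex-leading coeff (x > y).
x^2 + x*y - 2*y^2 + y - 2

(a) The degree is 2 — no degree-1 curve has this shape.
(b) From the axis intercepts and sections: the curve avoids every integer y-axis point in the box.
(c) Matching integer coefficients to the picture gives p.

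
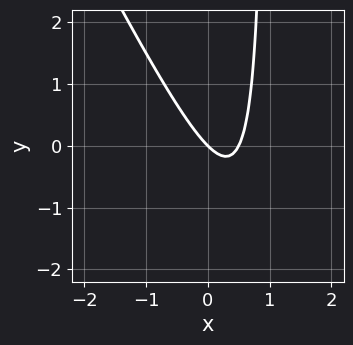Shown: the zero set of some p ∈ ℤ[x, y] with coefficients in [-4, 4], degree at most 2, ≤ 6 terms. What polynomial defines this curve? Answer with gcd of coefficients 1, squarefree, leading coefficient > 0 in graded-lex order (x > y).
2*x^2 + x*y - x - y

First, degree: no degree-1 curve has this shape, so deg p = 2.
Next, from the visible intercepts: it crosses the y-axis at the gridline y = 0; it crosses the x-axis at the gridline x = 0.
Finally, matching integer coefficients to the picture gives p.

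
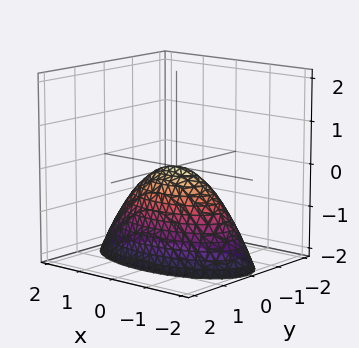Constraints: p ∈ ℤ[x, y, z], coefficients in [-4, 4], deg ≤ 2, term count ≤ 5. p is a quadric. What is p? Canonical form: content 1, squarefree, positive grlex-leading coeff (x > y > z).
The degree is 2 — a paraboloid; a quadric.
Symmetries: mirror symmetry y ↦ −y ⇒ only even powers of y; it's symmetric under x → −x, forcing even powers of x.
Checking where it meets the axes: it meets the z-axis at z = 0 (among the integer gridlines); it crosses the y-axis at the gridline y = 0.
Fitting integer coefficients to these (and the overall shape) gives p.

x^2 + 3*y^2 + 2*z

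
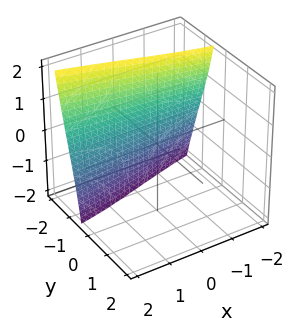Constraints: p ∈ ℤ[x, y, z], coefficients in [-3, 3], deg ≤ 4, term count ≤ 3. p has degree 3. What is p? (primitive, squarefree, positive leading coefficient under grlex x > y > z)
x*y*z - 2*y^3 - 3

1. deg p = 3. The shape is more complex than any degree-2 surface.
2. From the visible intercepts: it misses every integer gridline on the x-axis; it misses every integer gridline on the z-axis.
3. Matching integer coefficients to the picture gives p.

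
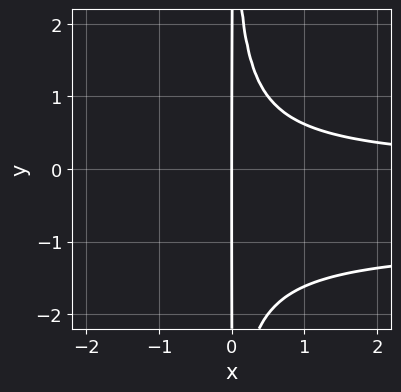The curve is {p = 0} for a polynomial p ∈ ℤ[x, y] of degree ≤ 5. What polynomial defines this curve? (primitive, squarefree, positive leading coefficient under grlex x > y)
First, deg p = 4. A generic line meets the curve in up to 4 points.
Then, from the visible intercepts: the visible y-axis segment lies entirely on the curve; one x-axis crossing is at x = 0.
Finally, fitting integer coefficients to these (and the overall shape) gives p.

x^2*y^2 + x^2*y - x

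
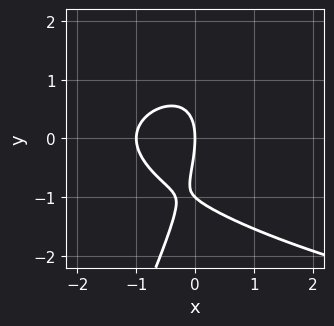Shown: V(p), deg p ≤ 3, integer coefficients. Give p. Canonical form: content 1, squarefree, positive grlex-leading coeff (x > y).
First, the degree is 3 — a generic line meets the curve in up to 3 points.
Next, from the visible intercepts: the y-axis gridline crossings are at y ∈ {-1, 0}; the x-axis gridline crossings are at x ∈ {-1, 0}.
Finally, these observations pin down the coefficients.

2*x*y^2 - y^3 - 3*x^2 - y^2 - 3*x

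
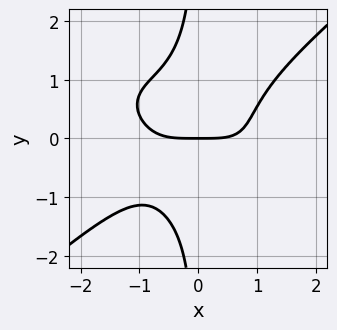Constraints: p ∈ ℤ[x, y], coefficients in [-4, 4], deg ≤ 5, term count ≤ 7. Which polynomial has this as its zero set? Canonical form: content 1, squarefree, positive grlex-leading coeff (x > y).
x^4 + x^3*y - 3*x*y^3 + x^2*y - 3*y

(a) Degree: the shape is more complex than any degree-3 curve, so deg p = 4.
(b) Reading off the gridlines: it meets the x-axis at x = 0 (among the integer gridlines); it meets the y-axis at y = 0 (among the integer gridlines).
(c) Together with the visible shape, these determine p as stated.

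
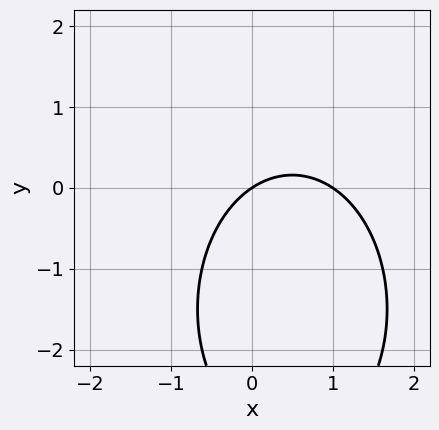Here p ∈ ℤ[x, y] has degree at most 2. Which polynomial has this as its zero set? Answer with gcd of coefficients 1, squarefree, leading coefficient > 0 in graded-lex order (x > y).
2*x^2 + y^2 - 2*x + 3*y

1. The degree is 2 — the shape is more complex than any degree-1 curve.
2. Reading off the gridlines: one y-axis crossing is at y = 0; the x-axis gridline crossings are at x ∈ {0, 1}.
3. Together with the visible shape, these determine p as stated.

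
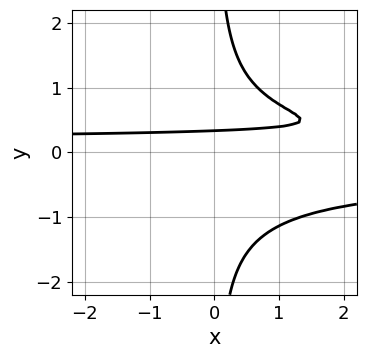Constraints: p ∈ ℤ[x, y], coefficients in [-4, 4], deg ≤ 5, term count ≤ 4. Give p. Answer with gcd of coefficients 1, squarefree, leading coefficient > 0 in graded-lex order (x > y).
3*x*y^3 - 3*y + 1

1. Degree: the shape is more complex than any degree-3 curve, so deg p = 4.
2. Observable constraints: it misses every integer gridline on the x-axis.
3. Solving for integer coefficients yields p as stated.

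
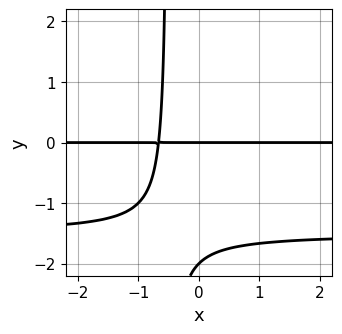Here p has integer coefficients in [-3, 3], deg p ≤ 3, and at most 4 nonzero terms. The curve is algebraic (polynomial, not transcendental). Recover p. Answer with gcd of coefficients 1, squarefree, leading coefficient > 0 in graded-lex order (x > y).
2*x*y^2 + 3*x*y + y^2 + 2*y

(a) Degree: a generic line meets the curve in up to 3 points, so deg p = 3.
(b) Reading off the gridlines: the visible x-axis segment lies entirely on the curve; the y-axis gridline crossings are at y ∈ {-2, 0}.
(c) Together with the visible shape, these determine p as stated.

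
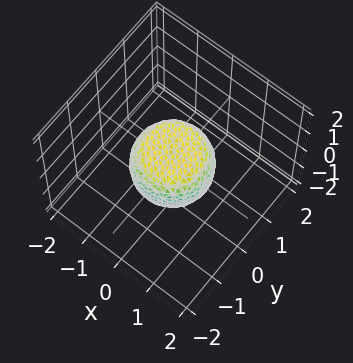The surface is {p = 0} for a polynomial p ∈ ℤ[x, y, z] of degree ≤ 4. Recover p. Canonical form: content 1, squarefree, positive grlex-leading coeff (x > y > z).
First, deg p = 4. The shape is more complex than any degree-3 surface.
Next, symmetries: rotational symmetry about the z-axis ⇒ p depends on x, y only through x² + y².
Next, reading off the gridlines: among the integer gridlines, it crosses the x-axis at x ∈ {-1, 1}; a circular section at z = 0 has radius exactly 1; the y-axis gridline crossings are at y ∈ {-1, 1}.
Finally, the integer polynomial consistent with all of this is the stated p.

2*x^4 + 4*x^2*y^2 + 2*y^4 - x^2 - y^2 + 2*z^2 - 1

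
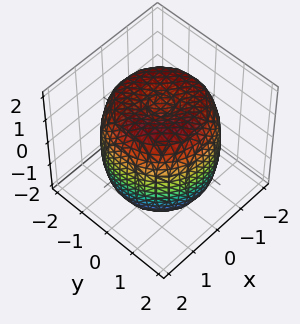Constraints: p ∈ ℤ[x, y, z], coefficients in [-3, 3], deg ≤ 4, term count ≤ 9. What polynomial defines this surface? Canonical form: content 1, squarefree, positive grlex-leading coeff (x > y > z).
x^4 + 2*x^2*y^2 + y^4 - 2*x^2 - 2*y^2 + z^2 - 2

(a) Degree: the shape is more complex than any degree-3 surface, so deg p = 4.
(b) Symmetries: rotational symmetry about the z-axis ⇒ p depends on x, y only through x² + y².
(c) From the axis intercepts and sections: a circular section at z = 0 has radius between 1 and 2.
(d) Solving for integer coefficients yields p as stated.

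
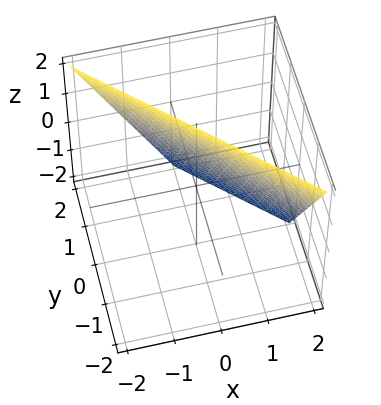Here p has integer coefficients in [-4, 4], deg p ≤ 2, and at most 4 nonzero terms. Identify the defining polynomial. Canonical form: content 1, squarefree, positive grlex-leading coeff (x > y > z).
(a) The degree is 1 — every cross-section is a straight line — this is a plane.
(b) Reading off the gridlines: it crosses the x-axis at the gridline x = 1; one z-axis crossing is at z = 2; one y-axis crossing is at y = 1.
(c) Solving for integer coefficients yields p as stated.

2*x + 2*y + z - 2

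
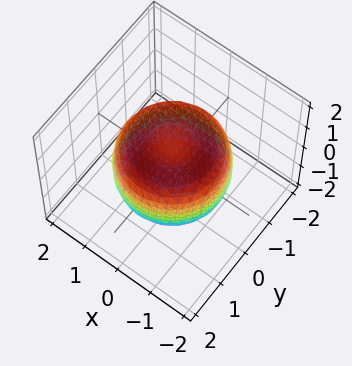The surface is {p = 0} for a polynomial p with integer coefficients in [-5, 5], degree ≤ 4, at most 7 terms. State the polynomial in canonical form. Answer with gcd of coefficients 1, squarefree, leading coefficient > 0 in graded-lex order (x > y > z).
1. Degree: a generic line meets the surface in up to 4 points, so deg p = 4.
2. Symmetry: the z-axis is an axis of rotation, so x and y enter only as x² + y².
3. From the axis intercepts and sections: a circular section at z = -1 has radius between 0 and 1.
4. Matching integer coefficients to the picture gives p.

2*x^4 + 4*x^2*y^2 + 2*y^4 - 3*x^2 - 3*y^2 + 3*z^2 - 2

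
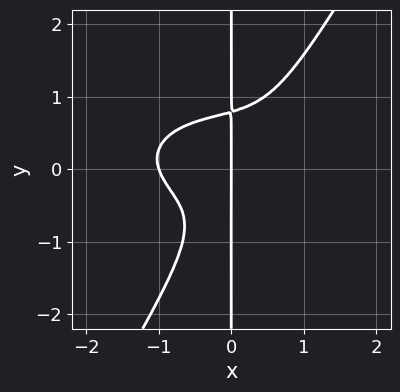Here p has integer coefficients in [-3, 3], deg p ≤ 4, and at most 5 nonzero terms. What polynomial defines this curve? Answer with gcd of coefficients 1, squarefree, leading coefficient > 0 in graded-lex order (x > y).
x^4 + 3*x^2*y^2 - 2*x*y^3 - x^2*y + x

(a) Degree: no degree-3 curve has this shape, so deg p = 4.
(b) Checking where it meets the axes: among the integer gridlines, it crosses the x-axis at x ∈ {-1, 0}; the visible y-axis segment lies entirely on the curve.
(c) Assembling these constraints gives the stated polynomial.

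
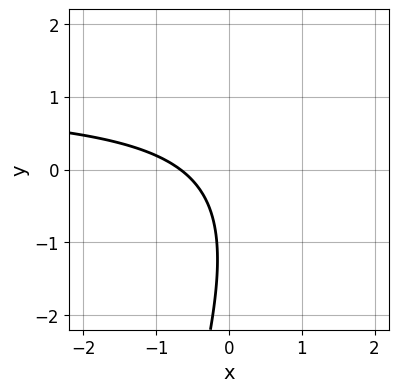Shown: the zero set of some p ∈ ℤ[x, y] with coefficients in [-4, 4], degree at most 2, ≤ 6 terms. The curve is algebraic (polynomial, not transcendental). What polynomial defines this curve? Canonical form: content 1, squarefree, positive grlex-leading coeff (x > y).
Degree: a generic line meets the curve in up to 2 points, so deg p = 2.
Checking where it meets the axes: the curve avoids every integer y-axis point in the box.
These observations pin down the coefficients.

3*x*y - y^2 - 3*x - 2*y - 2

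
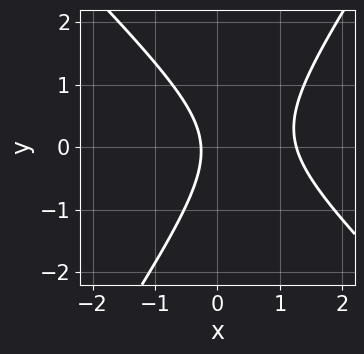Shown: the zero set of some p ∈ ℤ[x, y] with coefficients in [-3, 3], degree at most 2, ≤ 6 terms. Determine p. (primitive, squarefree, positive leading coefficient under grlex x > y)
3*x^2 + x*y - 2*y^2 - 3*x - 1

(a) The degree is 2 — a generic line meets the curve in up to 2 points.
(b) From the visible intercepts: the curve avoids every integer y-axis point in the box.
(c) The integer polynomial consistent with all of this is the stated p.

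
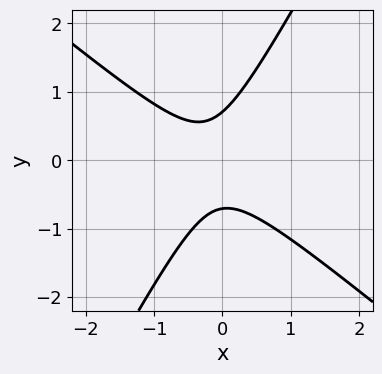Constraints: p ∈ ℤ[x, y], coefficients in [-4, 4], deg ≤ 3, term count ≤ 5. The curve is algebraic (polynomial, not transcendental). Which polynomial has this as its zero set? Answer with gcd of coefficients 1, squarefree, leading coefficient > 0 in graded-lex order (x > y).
First, deg p = 2. The shape is more complex than any degree-1 curve.
Next, from the axis intercepts and sections: the curve avoids every integer x-axis point in the box.
Finally, solving for integer coefficients yields p as stated.

3*x^2 + 2*x*y - 2*y^2 + x + 1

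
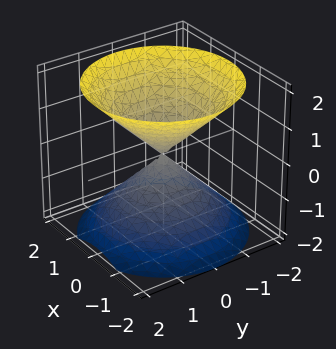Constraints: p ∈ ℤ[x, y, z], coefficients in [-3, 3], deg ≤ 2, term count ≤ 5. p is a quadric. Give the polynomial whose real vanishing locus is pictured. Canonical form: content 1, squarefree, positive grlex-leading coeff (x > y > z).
x^2 + y^2 - z^2

(a) I count 2 distinct pieces. They look like related sheets of one shape, so recover p as a whole.
(b) The degree is 2 — a double cone through the origin; a quadric.
(c) Symmetries: the z ↦ −z reflection is a symmetry, so z appears only in even powers; the surface is invariant under rotation about z: p = q(x² + y², z).
(d) Reading off the gridlines: one x-axis crossing is at x = 0; it meets the y-axis at y = 0 (among the integer gridlines); one z-axis crossing is at z = 0; a circular section at z = 1 has radius exactly 1.
(e) Putting this together gives p.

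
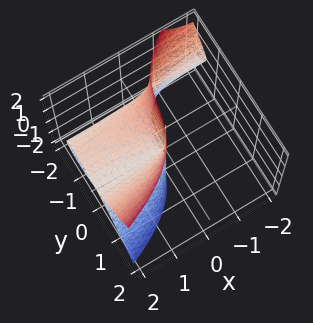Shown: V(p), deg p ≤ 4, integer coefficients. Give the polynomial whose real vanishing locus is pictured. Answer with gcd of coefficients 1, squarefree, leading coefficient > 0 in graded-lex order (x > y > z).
3*x*z^2 - 2*y^3 - y*z^2 - 3*y^2

Degree: the shape is more complex than any degree-2 surface, so deg p = 3.
From the visible intercepts: the visible z-axis segment lies entirely on the surface; every point of the x-axis in the box is on the surface.
These observations pin down the coefficients.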